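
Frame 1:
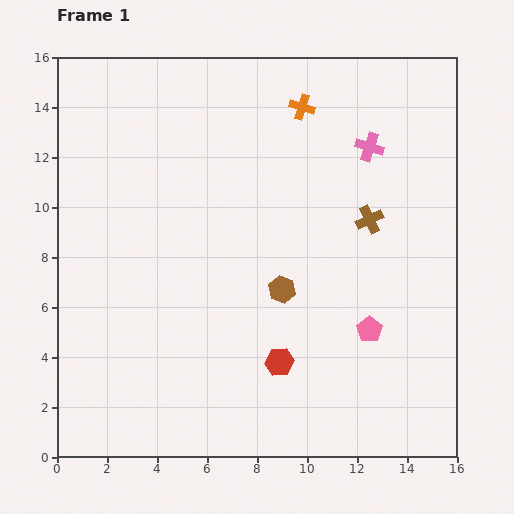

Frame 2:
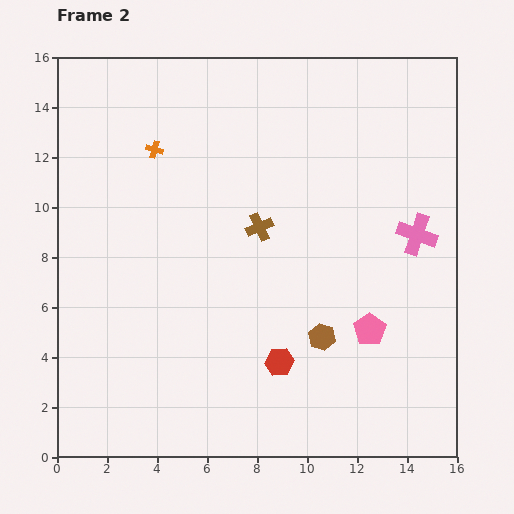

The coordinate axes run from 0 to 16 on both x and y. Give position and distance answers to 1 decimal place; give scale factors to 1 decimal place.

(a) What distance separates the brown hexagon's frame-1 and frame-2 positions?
2.5

The brown hexagon moved from (9.0, 6.7) to (10.6, 4.8), a distance of √(1.6² + 1.9²) ≈ 2.5.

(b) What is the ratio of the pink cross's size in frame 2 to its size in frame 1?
1.4×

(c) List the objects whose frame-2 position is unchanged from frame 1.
the red hexagon, the pink pentagon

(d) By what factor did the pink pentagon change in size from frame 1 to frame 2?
1.3×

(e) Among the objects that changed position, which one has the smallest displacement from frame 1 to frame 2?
the brown hexagon

(moved 2.5)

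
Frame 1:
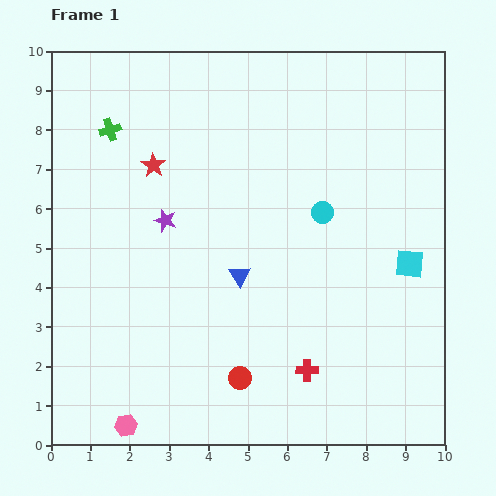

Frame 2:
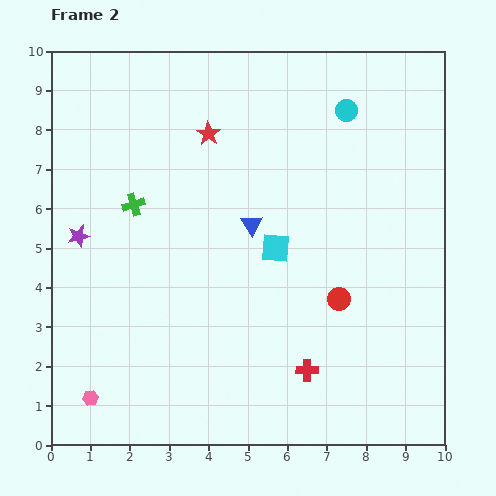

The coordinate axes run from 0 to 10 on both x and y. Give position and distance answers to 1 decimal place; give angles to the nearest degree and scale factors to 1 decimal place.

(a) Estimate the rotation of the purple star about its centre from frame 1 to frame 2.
30° counter-clockwise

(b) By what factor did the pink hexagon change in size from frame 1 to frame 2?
0.7×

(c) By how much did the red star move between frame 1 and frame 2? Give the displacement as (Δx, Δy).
(1.4, 0.8)

The red star was at (2.6, 7.1) in frame 1 and (4.0, 7.9) in frame 2.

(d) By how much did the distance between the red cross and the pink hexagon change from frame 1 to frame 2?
+0.7

Distance in frame 1: 4.8. Distance in frame 2: 5.5.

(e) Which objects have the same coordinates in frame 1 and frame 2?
the red cross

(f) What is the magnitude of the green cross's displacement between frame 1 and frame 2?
2.0

The green cross moved from (1.5, 8.0) to (2.1, 6.1), a distance of √(0.6² + 1.9²) ≈ 2.0.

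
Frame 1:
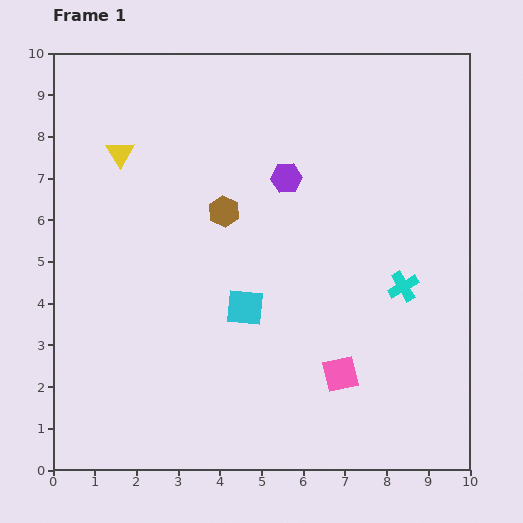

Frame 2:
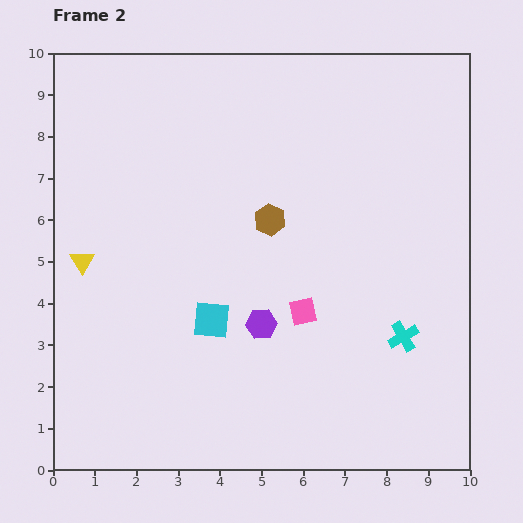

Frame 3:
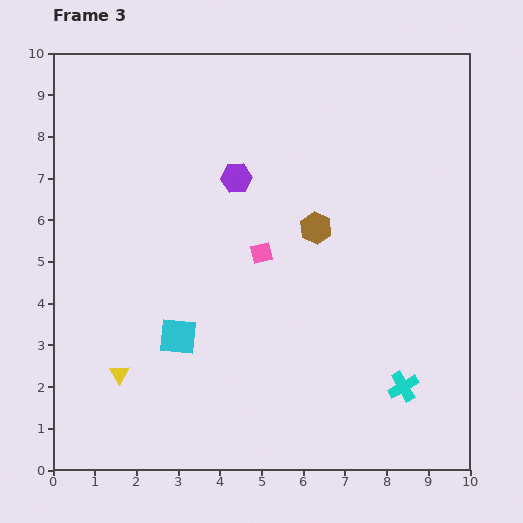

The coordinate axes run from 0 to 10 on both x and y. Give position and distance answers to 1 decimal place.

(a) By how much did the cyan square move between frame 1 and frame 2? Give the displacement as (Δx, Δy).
(-0.8, -0.3)

The cyan square was at (4.6, 3.9) in frame 1 and (3.8, 3.6) in frame 2.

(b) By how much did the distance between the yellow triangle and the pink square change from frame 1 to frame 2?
-2.1

Distance in frame 1: 7.5. Distance in frame 2: 5.4.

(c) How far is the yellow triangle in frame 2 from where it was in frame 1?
2.8

The yellow triangle moved from (1.6, 7.6) to (0.7, 5.0), a distance of √(0.9² + 2.6²) ≈ 2.8.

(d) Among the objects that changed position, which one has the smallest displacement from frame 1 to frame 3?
the purple hexagon

(moved 1.2)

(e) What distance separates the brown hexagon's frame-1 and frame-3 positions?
2.2

The brown hexagon moved from (4.1, 6.2) to (6.3, 5.8), a distance of √(2.2² + 0.4²) ≈ 2.2.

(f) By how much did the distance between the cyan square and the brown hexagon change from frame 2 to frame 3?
+1.4

Distance in frame 2: 2.8. Distance in frame 3: 4.2.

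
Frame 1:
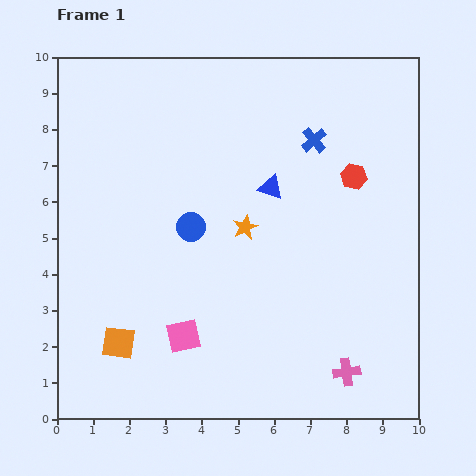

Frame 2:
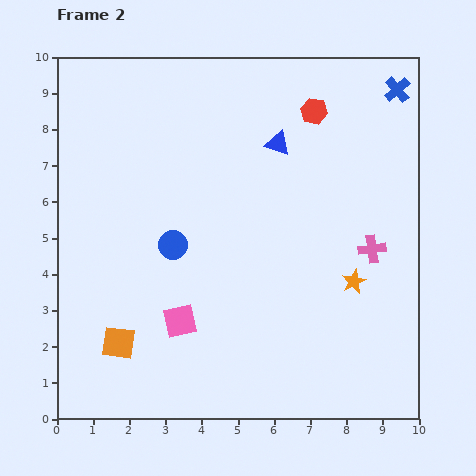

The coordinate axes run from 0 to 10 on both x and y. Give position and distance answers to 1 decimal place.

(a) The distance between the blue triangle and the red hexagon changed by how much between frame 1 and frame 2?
-1.0

Distance in frame 1: 2.3. Distance in frame 2: 1.3.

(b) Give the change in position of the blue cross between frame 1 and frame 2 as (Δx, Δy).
(2.3, 1.4)

The blue cross was at (7.1, 7.7) in frame 1 and (9.4, 9.1) in frame 2.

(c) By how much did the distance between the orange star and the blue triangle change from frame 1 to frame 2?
+3.0

Distance in frame 1: 1.3. Distance in frame 2: 4.3.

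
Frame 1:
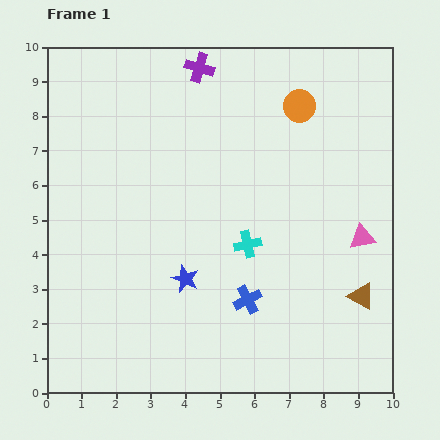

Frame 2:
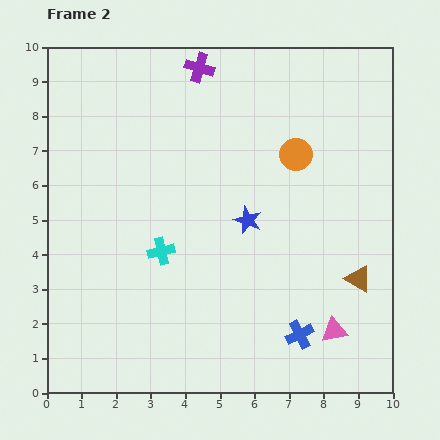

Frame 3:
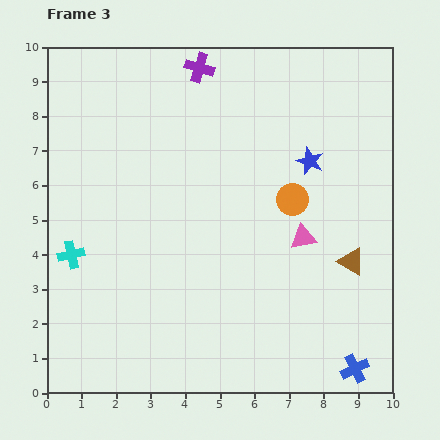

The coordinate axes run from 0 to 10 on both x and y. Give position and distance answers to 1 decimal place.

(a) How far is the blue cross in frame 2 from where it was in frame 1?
1.8

The blue cross moved from (5.8, 2.7) to (7.3, 1.7), a distance of √(1.5² + 1.0²) ≈ 1.8.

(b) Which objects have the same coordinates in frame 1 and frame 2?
the purple cross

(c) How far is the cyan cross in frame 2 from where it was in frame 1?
2.5

The cyan cross moved from (5.8, 4.3) to (3.3, 4.1), a distance of √(2.5² + 0.2²) ≈ 2.5.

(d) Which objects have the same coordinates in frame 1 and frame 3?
the purple cross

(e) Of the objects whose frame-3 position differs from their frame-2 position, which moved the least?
the brown triangle

(moved 0.5)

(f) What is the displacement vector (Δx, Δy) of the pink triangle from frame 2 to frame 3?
(-0.9, 2.7)

The pink triangle was at (8.3, 1.8) in frame 2 and (7.4, 4.5) in frame 3.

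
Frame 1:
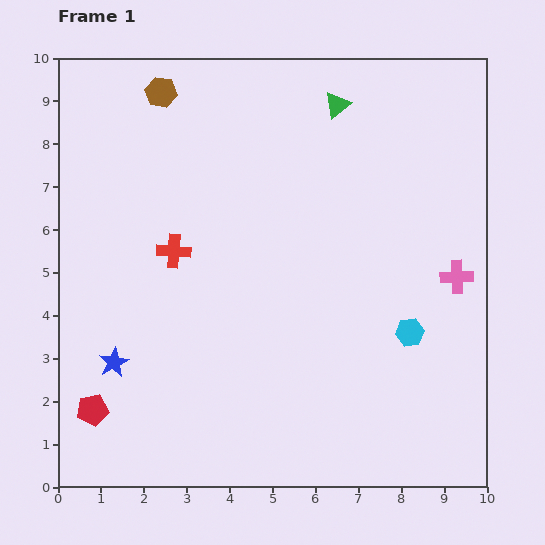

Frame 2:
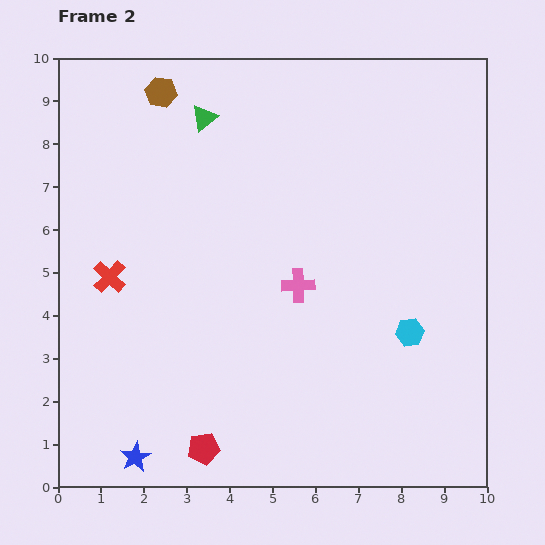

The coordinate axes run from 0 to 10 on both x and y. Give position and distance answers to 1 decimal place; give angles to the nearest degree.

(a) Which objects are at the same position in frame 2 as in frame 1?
the brown hexagon, the cyan hexagon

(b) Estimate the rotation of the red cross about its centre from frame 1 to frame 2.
39° clockwise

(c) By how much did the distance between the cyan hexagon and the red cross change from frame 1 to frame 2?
+1.3

Distance in frame 1: 5.8. Distance in frame 2: 7.1.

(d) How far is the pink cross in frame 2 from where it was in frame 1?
3.7

The pink cross moved from (9.3, 4.9) to (5.6, 4.7), a distance of √(3.7² + 0.2²) ≈ 3.7.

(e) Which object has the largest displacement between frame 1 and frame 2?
the pink cross

(moved 3.7; next 3.1)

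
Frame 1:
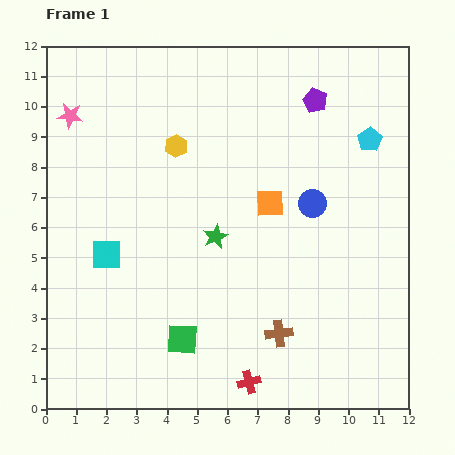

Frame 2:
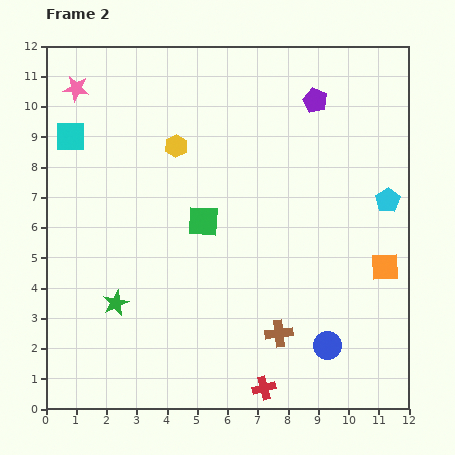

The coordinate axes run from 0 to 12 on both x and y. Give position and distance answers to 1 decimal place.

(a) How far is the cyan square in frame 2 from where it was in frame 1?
4.1

The cyan square moved from (2.0, 5.1) to (0.8, 9.0), a distance of √(1.2² + 3.9²) ≈ 4.1.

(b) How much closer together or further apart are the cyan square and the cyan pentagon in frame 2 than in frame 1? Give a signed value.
+1.2

Distance in frame 1: 9.5. Distance in frame 2: 10.7.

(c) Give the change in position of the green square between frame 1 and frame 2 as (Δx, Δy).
(0.7, 3.9)

The green square was at (4.5, 2.3) in frame 1 and (5.2, 6.2) in frame 2.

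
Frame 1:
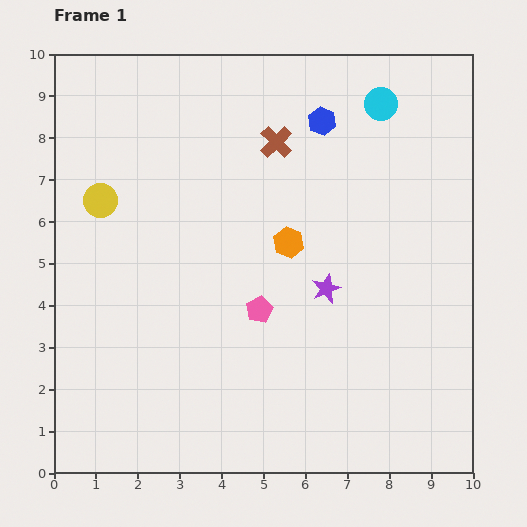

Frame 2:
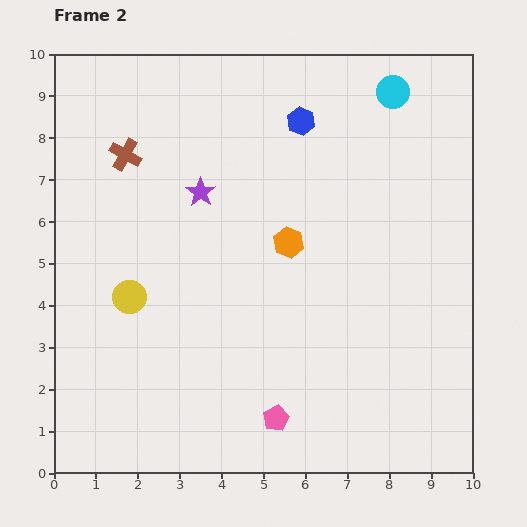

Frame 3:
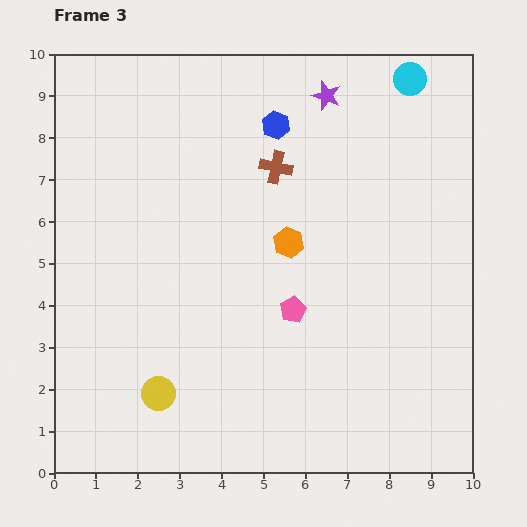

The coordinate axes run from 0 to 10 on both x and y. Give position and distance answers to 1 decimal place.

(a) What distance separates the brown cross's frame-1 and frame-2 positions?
3.6

The brown cross moved from (5.3, 7.9) to (1.7, 7.6), a distance of √(3.6² + 0.3²) ≈ 3.6.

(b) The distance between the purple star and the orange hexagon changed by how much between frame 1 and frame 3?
+2.2

Distance in frame 1: 1.4. Distance in frame 3: 3.6.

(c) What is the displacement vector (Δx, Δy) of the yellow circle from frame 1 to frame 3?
(1.4, -4.6)

The yellow circle was at (1.1, 6.5) in frame 1 and (2.5, 1.9) in frame 3.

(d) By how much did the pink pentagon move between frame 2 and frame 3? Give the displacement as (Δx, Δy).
(0.4, 2.6)

The pink pentagon was at (5.3, 1.3) in frame 2 and (5.7, 3.9) in frame 3.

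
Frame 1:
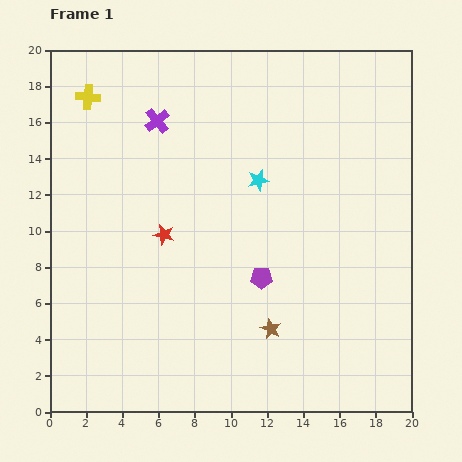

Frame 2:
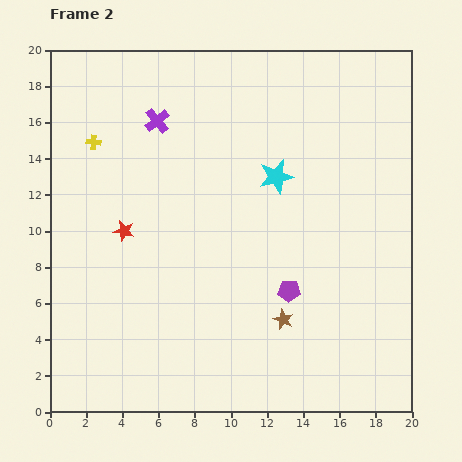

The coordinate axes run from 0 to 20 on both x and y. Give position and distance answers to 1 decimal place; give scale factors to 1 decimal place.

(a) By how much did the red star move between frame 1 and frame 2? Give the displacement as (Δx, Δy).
(-2.2, 0.2)

The red star was at (6.3, 9.8) in frame 1 and (4.1, 10.0) in frame 2.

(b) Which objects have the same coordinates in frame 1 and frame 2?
the purple cross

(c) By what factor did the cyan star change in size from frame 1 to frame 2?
1.6×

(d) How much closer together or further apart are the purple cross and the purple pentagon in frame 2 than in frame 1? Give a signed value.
+1.4

Distance in frame 1: 10.5. Distance in frame 2: 11.9.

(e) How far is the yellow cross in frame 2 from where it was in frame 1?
2.5

The yellow cross moved from (2.1, 17.4) to (2.4, 14.9), a distance of √(0.3² + 2.5²) ≈ 2.5.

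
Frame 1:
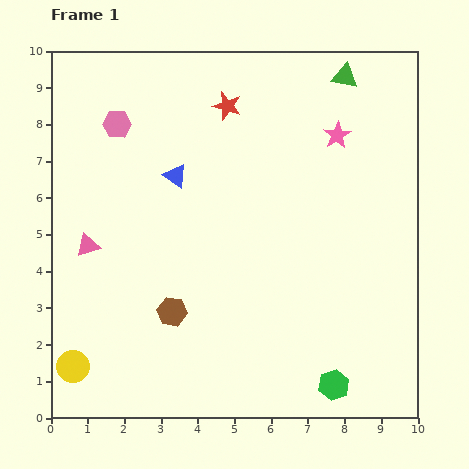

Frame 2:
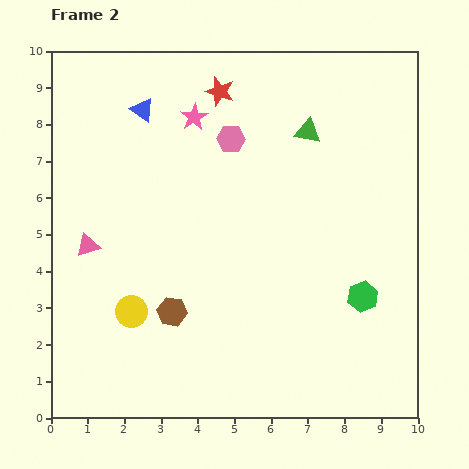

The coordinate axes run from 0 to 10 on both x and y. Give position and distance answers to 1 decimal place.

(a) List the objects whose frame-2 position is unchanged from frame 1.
the pink triangle, the brown hexagon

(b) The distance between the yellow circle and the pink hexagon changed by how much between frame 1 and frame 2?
-1.3

Distance in frame 1: 6.7. Distance in frame 2: 5.4.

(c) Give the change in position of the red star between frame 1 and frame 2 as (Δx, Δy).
(-0.2, 0.4)

The red star was at (4.8, 8.5) in frame 1 and (4.6, 8.9) in frame 2.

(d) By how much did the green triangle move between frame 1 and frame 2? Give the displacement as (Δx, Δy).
(-1.0, -1.5)

The green triangle was at (8.0, 9.3) in frame 1 and (7.0, 7.8) in frame 2.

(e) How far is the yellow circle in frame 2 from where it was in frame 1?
2.2

The yellow circle moved from (0.6, 1.4) to (2.2, 2.9), a distance of √(1.6² + 1.5²) ≈ 2.2.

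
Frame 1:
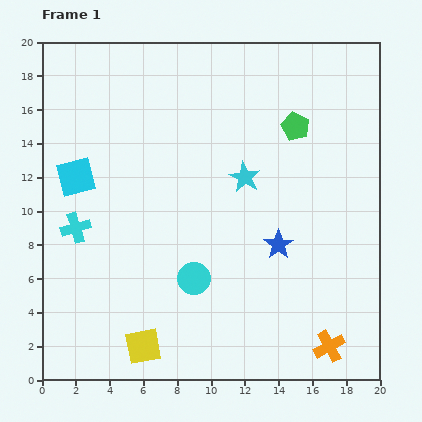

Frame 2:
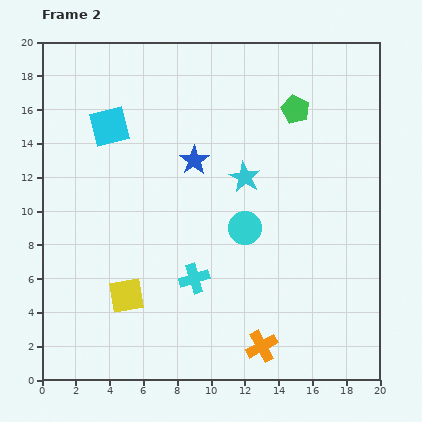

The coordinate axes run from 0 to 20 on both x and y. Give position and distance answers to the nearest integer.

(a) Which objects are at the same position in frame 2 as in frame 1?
the cyan star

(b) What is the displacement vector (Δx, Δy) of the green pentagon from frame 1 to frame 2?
(0, 1)

The green pentagon was at (15, 15) in frame 1 and (15, 16) in frame 2.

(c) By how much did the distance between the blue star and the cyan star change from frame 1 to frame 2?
-1

Distance in frame 1: 4. Distance in frame 2: 3.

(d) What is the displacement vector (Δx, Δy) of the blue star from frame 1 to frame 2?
(-5, 5)

The blue star was at (14, 8) in frame 1 and (9, 13) in frame 2.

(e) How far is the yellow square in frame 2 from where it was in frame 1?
3

The yellow square moved from (6, 2) to (5, 5), a distance of √(1² + 3²) ≈ 3.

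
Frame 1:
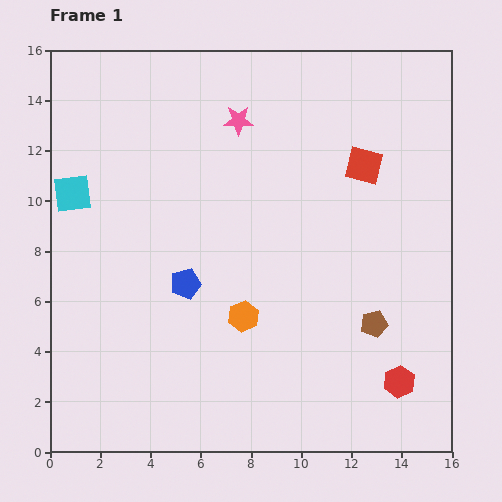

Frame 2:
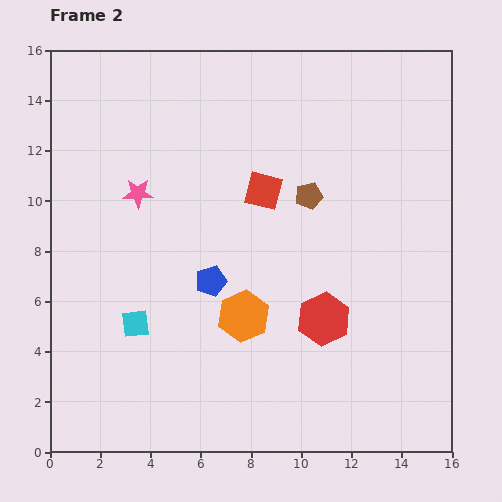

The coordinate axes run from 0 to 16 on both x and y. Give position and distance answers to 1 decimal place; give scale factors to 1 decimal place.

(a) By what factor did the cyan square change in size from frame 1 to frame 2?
0.7×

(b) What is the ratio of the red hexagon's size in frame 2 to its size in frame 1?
1.7×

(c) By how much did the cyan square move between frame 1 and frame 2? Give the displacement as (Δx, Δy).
(2.5, -5.2)

The cyan square was at (0.9, 10.3) in frame 1 and (3.4, 5.1) in frame 2.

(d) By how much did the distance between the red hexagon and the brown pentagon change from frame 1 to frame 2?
+2.4

Distance in frame 1: 2.5. Distance in frame 2: 4.9.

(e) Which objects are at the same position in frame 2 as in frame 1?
the orange hexagon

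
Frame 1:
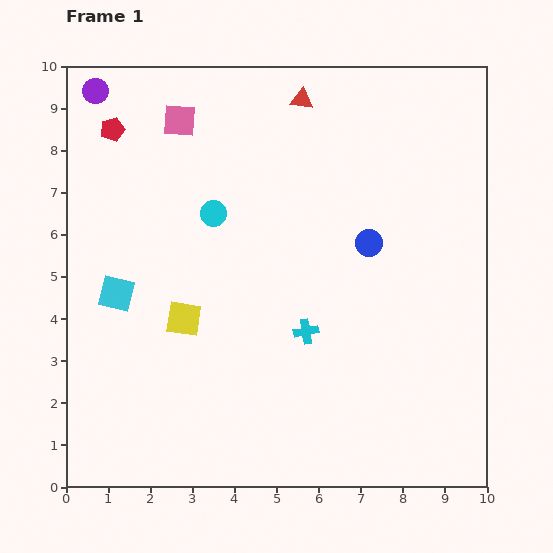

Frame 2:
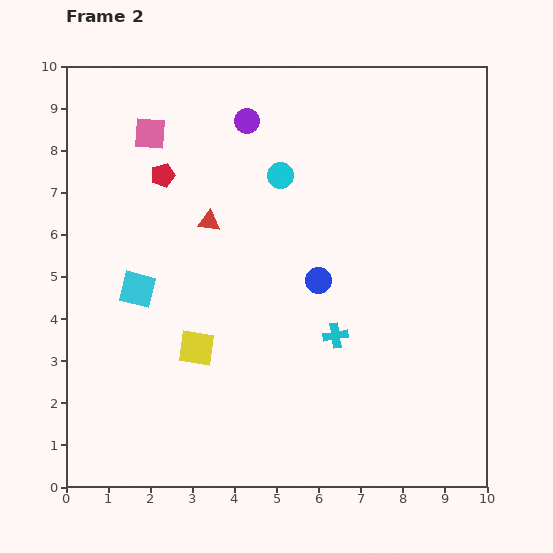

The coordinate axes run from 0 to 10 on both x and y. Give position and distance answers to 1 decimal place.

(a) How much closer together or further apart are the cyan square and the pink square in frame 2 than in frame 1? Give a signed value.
-0.7

Distance in frame 1: 4.4. Distance in frame 2: 3.7.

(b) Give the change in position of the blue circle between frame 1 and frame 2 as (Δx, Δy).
(-1.2, -0.9)

The blue circle was at (7.2, 5.8) in frame 1 and (6.0, 4.9) in frame 2.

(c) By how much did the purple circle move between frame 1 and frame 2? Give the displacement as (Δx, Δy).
(3.6, -0.7)

The purple circle was at (0.7, 9.4) in frame 1 and (4.3, 8.7) in frame 2.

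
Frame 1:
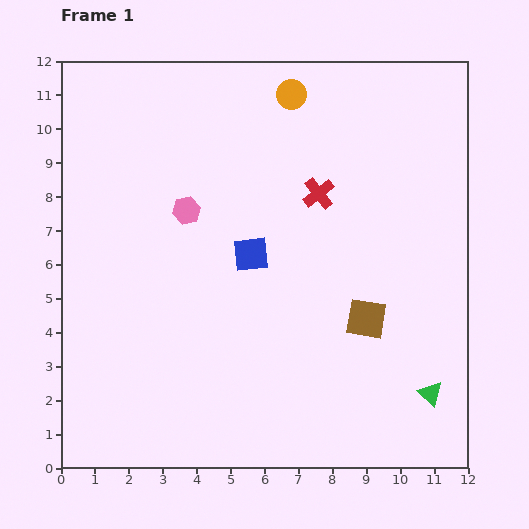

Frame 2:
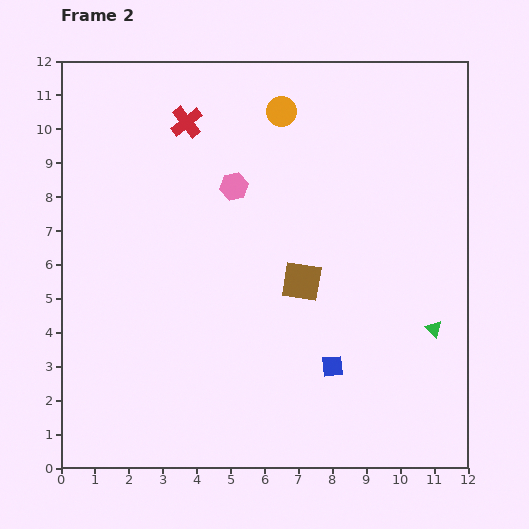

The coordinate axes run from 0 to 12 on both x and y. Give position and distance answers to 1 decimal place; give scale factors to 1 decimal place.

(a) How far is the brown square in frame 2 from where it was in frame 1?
2.2

The brown square moved from (9.0, 4.4) to (7.1, 5.5), a distance of √(1.9² + 1.1²) ≈ 2.2.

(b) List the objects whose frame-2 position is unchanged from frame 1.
none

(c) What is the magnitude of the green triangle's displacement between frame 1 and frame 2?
1.9

The green triangle moved from (10.9, 2.2) to (11.0, 4.1), a distance of √(0.1² + 1.9²) ≈ 1.9.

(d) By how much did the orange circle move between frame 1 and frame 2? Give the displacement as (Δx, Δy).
(-0.3, -0.5)

The orange circle was at (6.8, 11.0) in frame 1 and (6.5, 10.5) in frame 2.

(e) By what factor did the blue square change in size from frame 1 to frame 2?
0.6×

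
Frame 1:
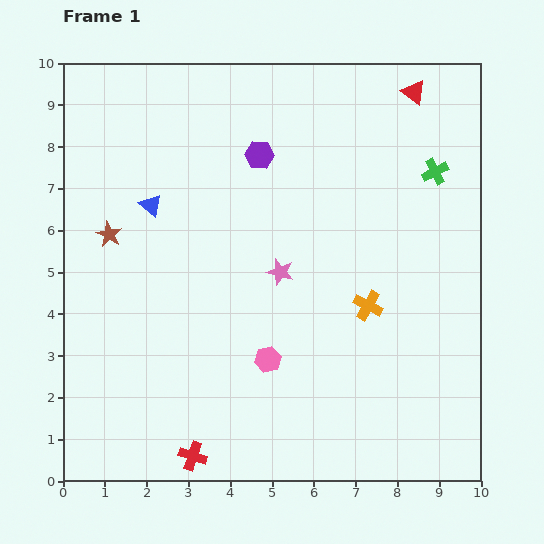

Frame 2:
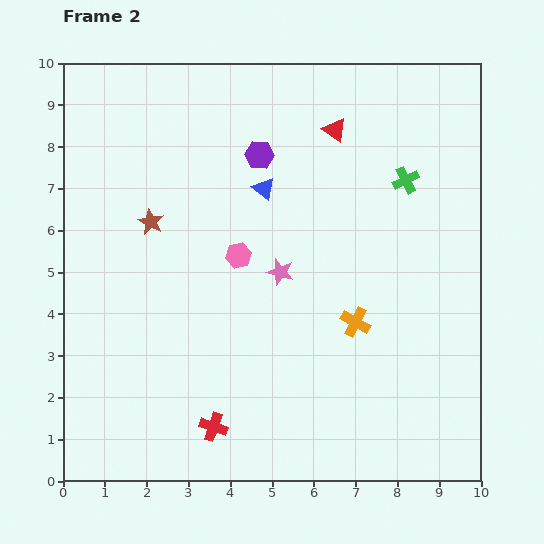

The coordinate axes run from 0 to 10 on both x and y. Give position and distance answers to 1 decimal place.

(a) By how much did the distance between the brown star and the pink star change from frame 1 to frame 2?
-0.9

Distance in frame 1: 4.2. Distance in frame 2: 3.3.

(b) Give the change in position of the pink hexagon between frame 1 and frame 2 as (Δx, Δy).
(-0.7, 2.5)

The pink hexagon was at (4.9, 2.9) in frame 1 and (4.2, 5.4) in frame 2.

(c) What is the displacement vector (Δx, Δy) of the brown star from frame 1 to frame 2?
(1.0, 0.3)

The brown star was at (1.1, 5.9) in frame 1 and (2.1, 6.2) in frame 2.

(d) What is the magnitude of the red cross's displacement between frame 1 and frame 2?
0.9

The red cross moved from (3.1, 0.6) to (3.6, 1.3), a distance of √(0.5² + 0.7²) ≈ 0.9.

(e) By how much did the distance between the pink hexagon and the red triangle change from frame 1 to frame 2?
-3.5

Distance in frame 1: 7.3. Distance in frame 2: 3.8.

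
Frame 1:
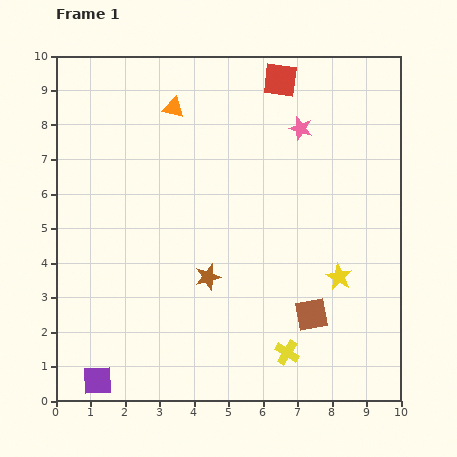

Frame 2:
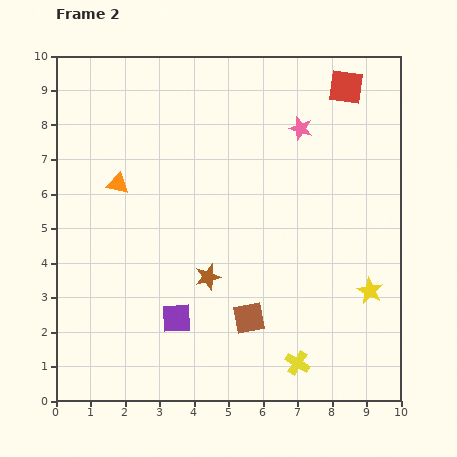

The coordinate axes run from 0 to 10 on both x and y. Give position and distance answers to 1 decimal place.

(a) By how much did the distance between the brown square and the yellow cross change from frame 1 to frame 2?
+0.6

Distance in frame 1: 1.3. Distance in frame 2: 1.9.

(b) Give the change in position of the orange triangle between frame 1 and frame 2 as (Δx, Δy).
(-1.6, -2.2)

The orange triangle was at (3.4, 8.5) in frame 1 and (1.8, 6.3) in frame 2.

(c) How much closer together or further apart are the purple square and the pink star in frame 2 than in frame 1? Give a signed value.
-2.8

Distance in frame 1: 9.4. Distance in frame 2: 6.6.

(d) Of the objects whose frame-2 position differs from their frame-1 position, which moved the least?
the yellow cross

(moved 0.4)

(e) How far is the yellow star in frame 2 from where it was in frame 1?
1.0

The yellow star moved from (8.2, 3.6) to (9.1, 3.2), a distance of √(0.9² + 0.4²) ≈ 1.0.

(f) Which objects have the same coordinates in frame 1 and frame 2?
the brown star, the pink star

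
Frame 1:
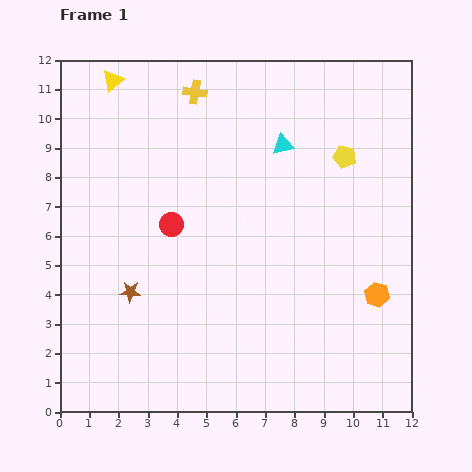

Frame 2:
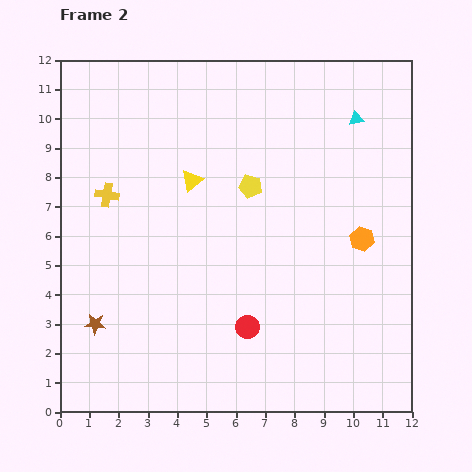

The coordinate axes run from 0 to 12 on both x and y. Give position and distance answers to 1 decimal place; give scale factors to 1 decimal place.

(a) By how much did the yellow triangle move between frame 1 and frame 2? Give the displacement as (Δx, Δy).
(2.7, -3.4)

The yellow triangle was at (1.8, 11.3) in frame 1 and (4.5, 7.9) in frame 2.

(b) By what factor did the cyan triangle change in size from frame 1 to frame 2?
0.7×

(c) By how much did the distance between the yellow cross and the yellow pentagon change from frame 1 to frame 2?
-0.7

Distance in frame 1: 5.6. Distance in frame 2: 4.9.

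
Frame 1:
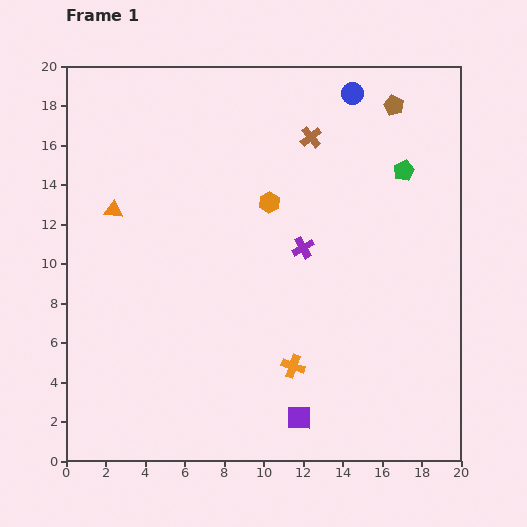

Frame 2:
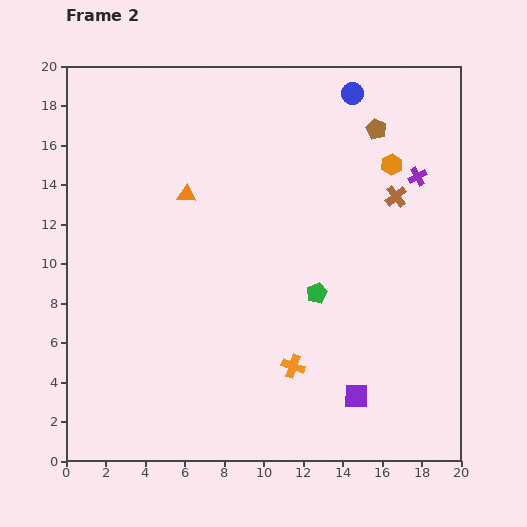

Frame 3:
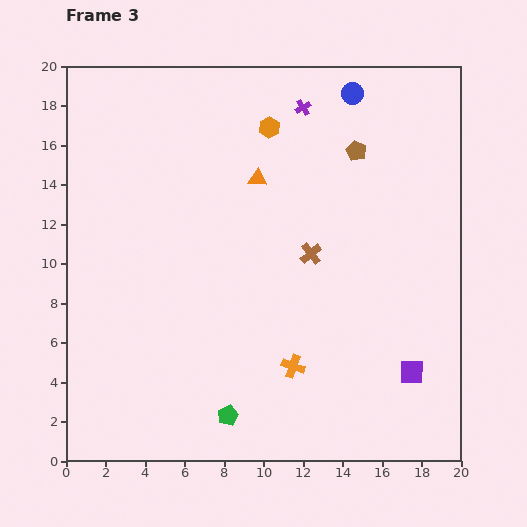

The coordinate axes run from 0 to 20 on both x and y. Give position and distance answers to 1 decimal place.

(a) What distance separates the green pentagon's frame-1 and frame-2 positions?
7.6

The green pentagon moved from (17.1, 14.7) to (12.7, 8.5), a distance of √(4.4² + 6.2²) ≈ 7.6.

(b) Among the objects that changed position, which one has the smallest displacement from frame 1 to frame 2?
the brown pentagon

(moved 1.5)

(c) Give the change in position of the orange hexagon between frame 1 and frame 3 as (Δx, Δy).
(0.0, 3.8)

The orange hexagon was at (10.3, 13.1) in frame 1 and (10.3, 16.9) in frame 3.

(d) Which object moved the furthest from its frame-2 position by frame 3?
the green pentagon

(moved 7.7; next 6.8)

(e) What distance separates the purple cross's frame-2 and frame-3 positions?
6.8

The purple cross moved from (17.8, 14.4) to (12.0, 17.9), a distance of √(5.8² + 3.5²) ≈ 6.8.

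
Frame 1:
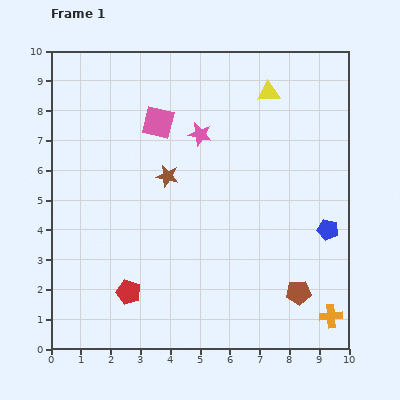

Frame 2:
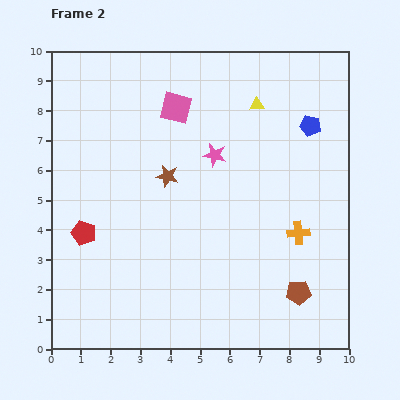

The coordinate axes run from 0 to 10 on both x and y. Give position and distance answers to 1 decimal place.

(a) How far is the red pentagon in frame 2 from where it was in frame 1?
2.5

The red pentagon moved from (2.6, 1.9) to (1.1, 3.9), a distance of √(1.5² + 2.0²) ≈ 2.5.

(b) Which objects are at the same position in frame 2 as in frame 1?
the brown star, the brown pentagon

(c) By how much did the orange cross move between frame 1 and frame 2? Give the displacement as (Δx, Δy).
(-1.1, 2.8)

The orange cross was at (9.4, 1.1) in frame 1 and (8.3, 3.9) in frame 2.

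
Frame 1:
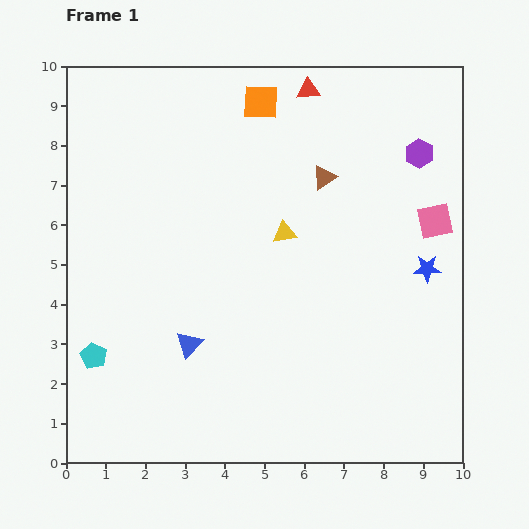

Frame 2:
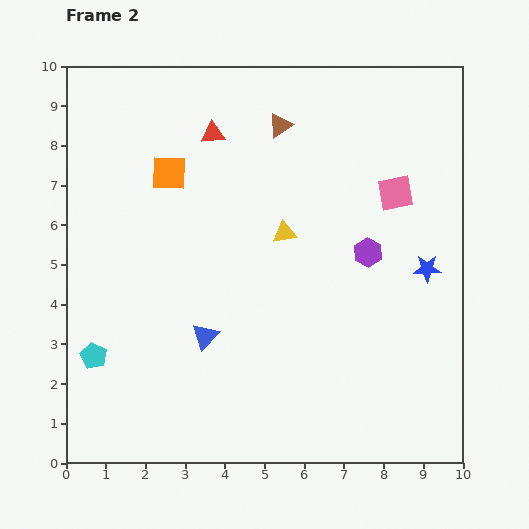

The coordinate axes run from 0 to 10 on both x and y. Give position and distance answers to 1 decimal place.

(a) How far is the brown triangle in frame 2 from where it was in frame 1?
1.7

The brown triangle moved from (6.5, 7.2) to (5.4, 8.5), a distance of √(1.1² + 1.3²) ≈ 1.7.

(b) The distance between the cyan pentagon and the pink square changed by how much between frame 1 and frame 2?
-0.6

Distance in frame 1: 9.2. Distance in frame 2: 8.6.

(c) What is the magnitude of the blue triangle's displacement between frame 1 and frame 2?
0.4

The blue triangle moved from (3.1, 3.0) to (3.5, 3.2), a distance of √(0.4² + 0.2²) ≈ 0.4.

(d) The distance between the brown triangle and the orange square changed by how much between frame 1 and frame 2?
+0.5

Distance in frame 1: 2.5. Distance in frame 2: 3.0.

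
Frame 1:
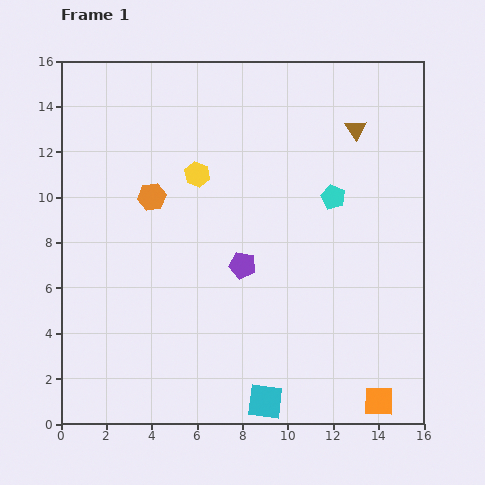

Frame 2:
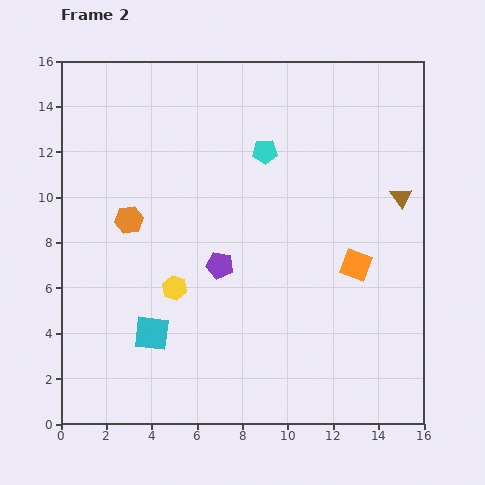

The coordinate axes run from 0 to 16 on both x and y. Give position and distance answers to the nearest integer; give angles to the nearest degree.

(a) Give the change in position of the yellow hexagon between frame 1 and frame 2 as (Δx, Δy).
(-1, -5)

The yellow hexagon was at (6, 11) in frame 1 and (5, 6) in frame 2.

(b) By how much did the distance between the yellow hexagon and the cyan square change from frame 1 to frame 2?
-8

Distance in frame 1: 10. Distance in frame 2: 2.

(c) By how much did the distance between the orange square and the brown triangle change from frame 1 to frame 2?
-8

Distance in frame 1: 12. Distance in frame 2: 4.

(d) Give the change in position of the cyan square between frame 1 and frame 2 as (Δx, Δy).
(-5, 3)

The cyan square was at (9, 1) in frame 1 and (4, 4) in frame 2.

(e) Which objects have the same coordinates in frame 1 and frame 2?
none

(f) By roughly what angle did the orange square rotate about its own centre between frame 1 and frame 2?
19° clockwise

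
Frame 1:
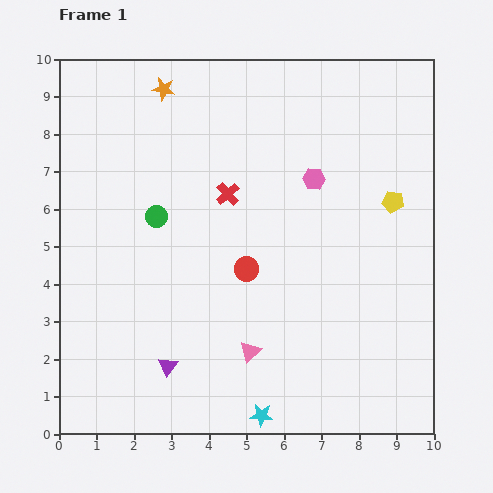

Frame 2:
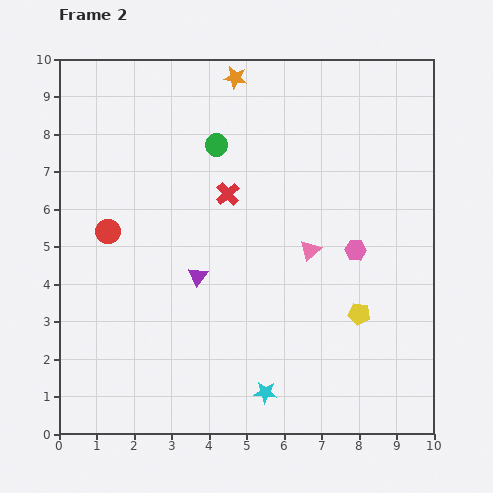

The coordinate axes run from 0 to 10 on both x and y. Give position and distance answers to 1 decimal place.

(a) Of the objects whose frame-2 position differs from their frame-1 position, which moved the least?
the cyan star

(moved 0.6)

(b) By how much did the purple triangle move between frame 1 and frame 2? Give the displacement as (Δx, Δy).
(0.8, 2.4)

The purple triangle was at (2.9, 1.8) in frame 1 and (3.7, 4.2) in frame 2.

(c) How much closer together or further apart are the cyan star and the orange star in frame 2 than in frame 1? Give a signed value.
-0.7

Distance in frame 1: 9.1. Distance in frame 2: 8.4.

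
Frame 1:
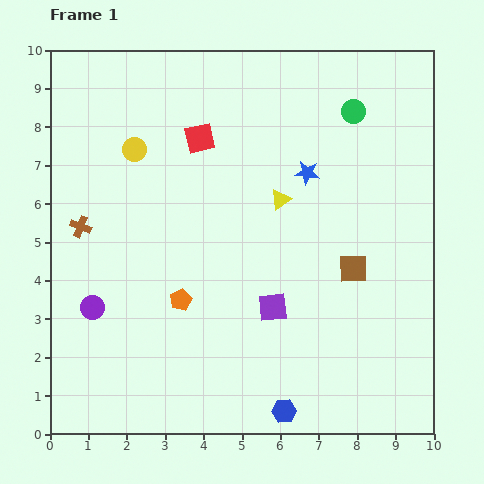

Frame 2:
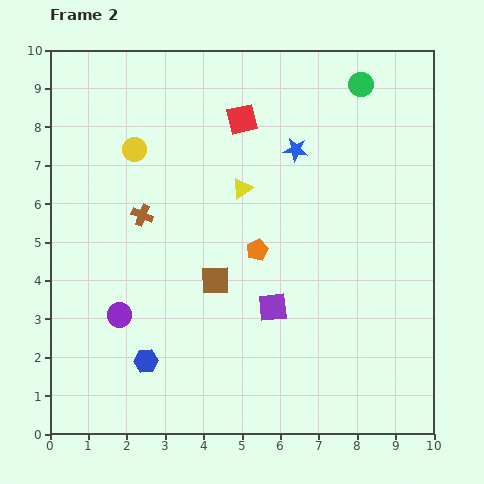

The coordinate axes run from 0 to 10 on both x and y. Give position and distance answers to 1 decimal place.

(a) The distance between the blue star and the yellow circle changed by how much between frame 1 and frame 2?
-0.3

Distance in frame 1: 4.5. Distance in frame 2: 4.2.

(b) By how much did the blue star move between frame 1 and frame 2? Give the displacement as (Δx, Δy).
(-0.3, 0.6)

The blue star was at (6.7, 6.8) in frame 1 and (6.4, 7.4) in frame 2.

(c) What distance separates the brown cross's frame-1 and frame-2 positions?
1.6

The brown cross moved from (0.8, 5.4) to (2.4, 5.7), a distance of √(1.6² + 0.3²) ≈ 1.6.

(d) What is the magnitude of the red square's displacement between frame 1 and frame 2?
1.2

The red square moved from (3.9, 7.7) to (5.0, 8.2), a distance of √(1.1² + 0.5²) ≈ 1.2.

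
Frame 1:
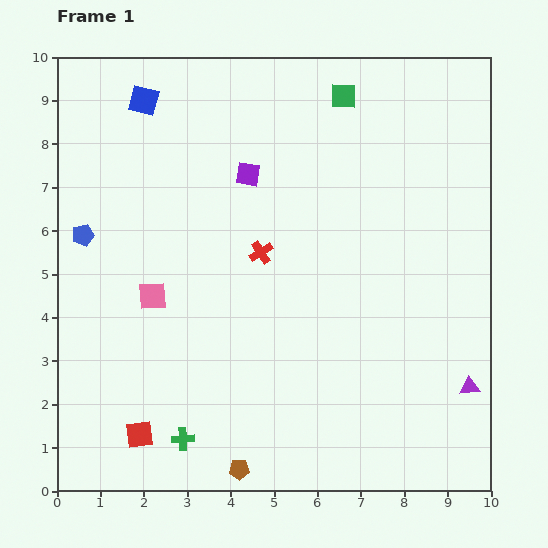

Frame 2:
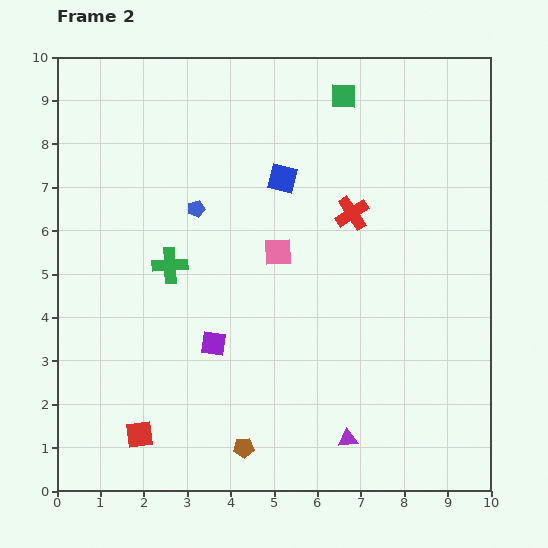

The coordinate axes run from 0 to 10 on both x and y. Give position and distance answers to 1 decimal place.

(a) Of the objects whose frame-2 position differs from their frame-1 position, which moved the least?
the brown pentagon

(moved 0.5)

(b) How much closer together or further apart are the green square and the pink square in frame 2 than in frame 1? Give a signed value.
-2.5

Distance in frame 1: 6.4. Distance in frame 2: 3.9.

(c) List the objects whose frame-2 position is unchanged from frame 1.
the red square, the green square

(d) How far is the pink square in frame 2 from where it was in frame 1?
3.1

The pink square moved from (2.2, 4.5) to (5.1, 5.5), a distance of √(2.9² + 1.0²) ≈ 3.1.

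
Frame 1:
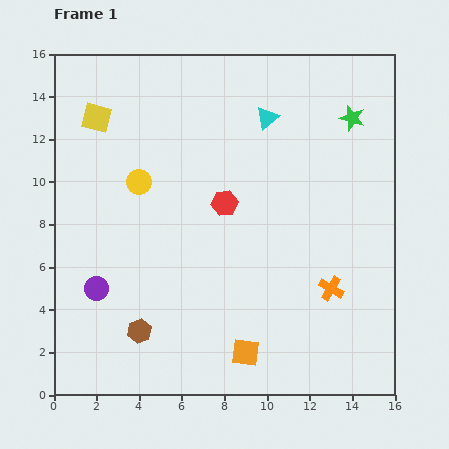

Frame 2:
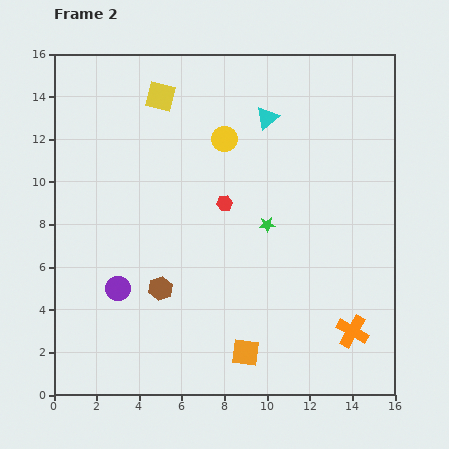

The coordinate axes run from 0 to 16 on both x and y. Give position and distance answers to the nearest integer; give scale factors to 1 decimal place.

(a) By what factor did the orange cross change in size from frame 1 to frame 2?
1.3×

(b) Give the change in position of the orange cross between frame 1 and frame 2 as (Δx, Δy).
(1, -2)

The orange cross was at (13, 5) in frame 1 and (14, 3) in frame 2.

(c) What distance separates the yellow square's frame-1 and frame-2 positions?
3

The yellow square moved from (2, 13) to (5, 14), a distance of √(3² + 1²) ≈ 3.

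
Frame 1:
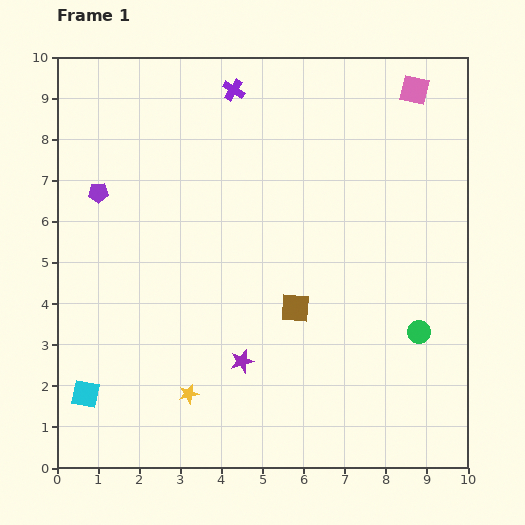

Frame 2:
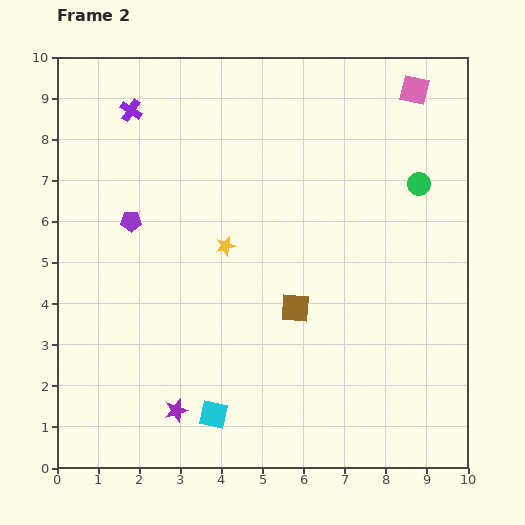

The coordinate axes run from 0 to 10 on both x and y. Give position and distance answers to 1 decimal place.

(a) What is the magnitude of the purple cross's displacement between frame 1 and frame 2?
2.5

The purple cross moved from (4.3, 9.2) to (1.8, 8.7), a distance of √(2.5² + 0.5²) ≈ 2.5.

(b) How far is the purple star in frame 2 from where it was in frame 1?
2.0

The purple star moved from (4.5, 2.6) to (2.9, 1.4), a distance of √(1.6² + 1.2²) ≈ 2.0.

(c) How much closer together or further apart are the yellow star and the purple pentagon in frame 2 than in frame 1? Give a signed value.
-3.0

Distance in frame 1: 5.4. Distance in frame 2: 2.4.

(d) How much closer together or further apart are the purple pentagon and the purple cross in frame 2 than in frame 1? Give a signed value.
-1.4

Distance in frame 1: 4.1. Distance in frame 2: 2.7.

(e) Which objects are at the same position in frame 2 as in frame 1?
the brown square, the pink square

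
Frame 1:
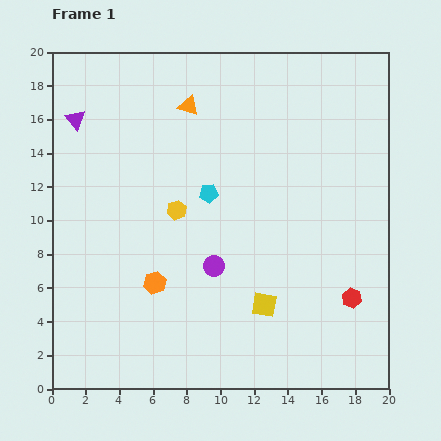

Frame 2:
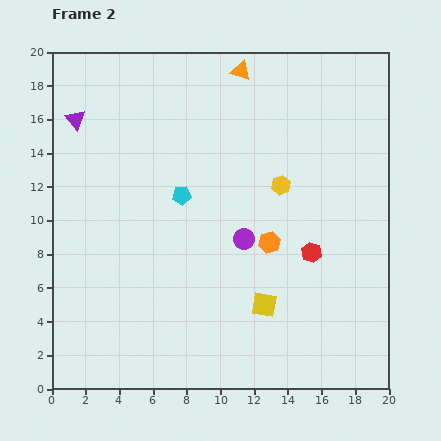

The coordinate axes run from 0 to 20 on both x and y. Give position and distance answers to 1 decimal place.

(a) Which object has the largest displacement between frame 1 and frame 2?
the orange hexagon

(moved 7.2; next 6.4)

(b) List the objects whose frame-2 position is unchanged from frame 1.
the purple triangle, the yellow square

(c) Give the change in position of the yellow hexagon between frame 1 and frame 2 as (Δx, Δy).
(6.2, 1.5)

The yellow hexagon was at (7.4, 10.6) in frame 1 and (13.6, 12.1) in frame 2.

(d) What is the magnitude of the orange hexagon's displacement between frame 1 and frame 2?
7.2

The orange hexagon moved from (6.1, 6.3) to (12.9, 8.7), a distance of √(6.8² + 2.4²) ≈ 7.2.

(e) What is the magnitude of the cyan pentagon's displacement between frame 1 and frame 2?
1.6

The cyan pentagon moved from (9.3, 11.6) to (7.7, 11.5), a distance of √(1.6² + 0.1²) ≈ 1.6.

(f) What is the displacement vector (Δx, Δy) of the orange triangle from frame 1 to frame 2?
(3.1, 2.1)

The orange triangle was at (8.1, 16.8) in frame 1 and (11.2, 18.9) in frame 2.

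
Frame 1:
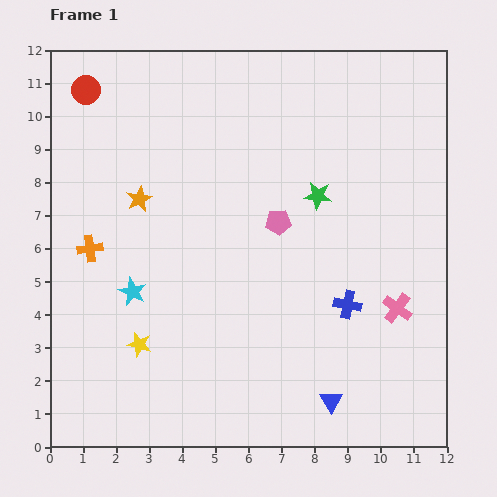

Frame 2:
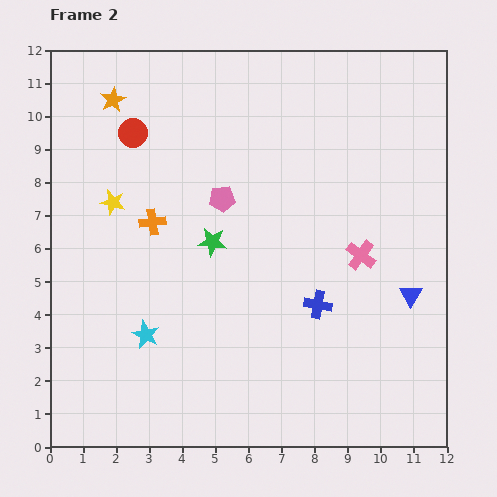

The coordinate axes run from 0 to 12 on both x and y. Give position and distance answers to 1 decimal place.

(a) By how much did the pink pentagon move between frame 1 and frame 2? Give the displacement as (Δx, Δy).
(-1.7, 0.7)

The pink pentagon was at (6.9, 6.8) in frame 1 and (5.2, 7.5) in frame 2.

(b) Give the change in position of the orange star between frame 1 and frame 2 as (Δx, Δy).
(-0.8, 3.0)

The orange star was at (2.7, 7.5) in frame 1 and (1.9, 10.5) in frame 2.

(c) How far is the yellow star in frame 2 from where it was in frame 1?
4.4

The yellow star moved from (2.7, 3.1) to (1.9, 7.4), a distance of √(0.8² + 4.3²) ≈ 4.4.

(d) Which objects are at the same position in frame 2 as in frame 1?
none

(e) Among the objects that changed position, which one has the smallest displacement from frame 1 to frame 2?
the blue cross

(moved 0.9)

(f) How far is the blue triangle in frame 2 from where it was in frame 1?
4.0

The blue triangle moved from (8.5, 1.4) to (10.9, 4.6), a distance of √(2.4² + 3.2²) ≈ 4.0.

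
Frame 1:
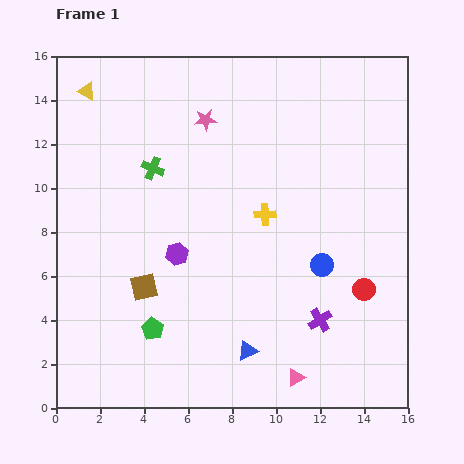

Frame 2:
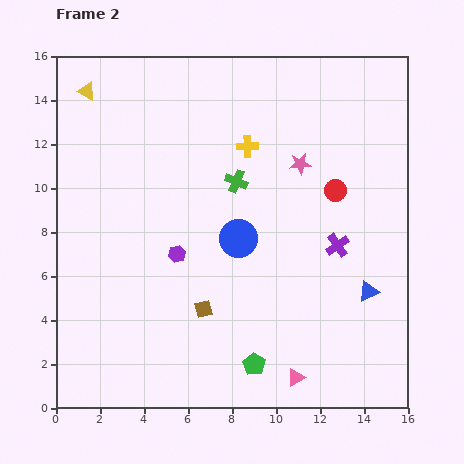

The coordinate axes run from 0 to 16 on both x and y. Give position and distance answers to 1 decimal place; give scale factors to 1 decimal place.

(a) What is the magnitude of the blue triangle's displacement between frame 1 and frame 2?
6.1

The blue triangle moved from (8.7, 2.6) to (14.2, 5.3), a distance of √(5.5² + 2.7²) ≈ 6.1.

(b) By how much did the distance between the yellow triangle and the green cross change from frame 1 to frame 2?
+3.3

Distance in frame 1: 4.6. Distance in frame 2: 7.9.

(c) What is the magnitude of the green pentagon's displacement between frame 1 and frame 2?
4.9

The green pentagon moved from (4.4, 3.6) to (9.0, 2.0), a distance of √(4.6² + 1.6²) ≈ 4.9.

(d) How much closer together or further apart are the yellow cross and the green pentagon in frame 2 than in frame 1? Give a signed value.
+2.6

Distance in frame 1: 7.3. Distance in frame 2: 9.9.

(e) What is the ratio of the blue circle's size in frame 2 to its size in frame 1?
1.7×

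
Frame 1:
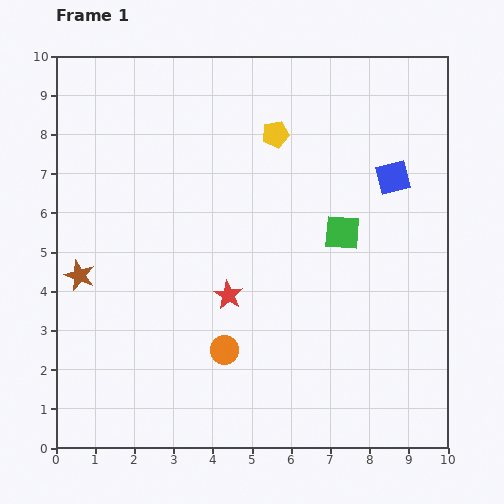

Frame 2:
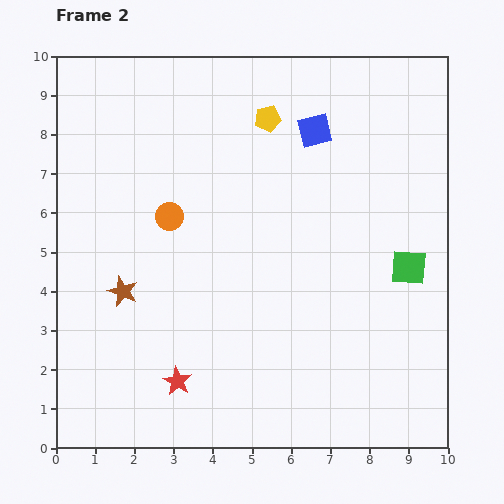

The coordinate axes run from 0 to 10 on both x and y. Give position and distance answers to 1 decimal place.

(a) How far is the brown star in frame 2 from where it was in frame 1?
1.2

The brown star moved from (0.6, 4.4) to (1.7, 4.0), a distance of √(1.1² + 0.4²) ≈ 1.2.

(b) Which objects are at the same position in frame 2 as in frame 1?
none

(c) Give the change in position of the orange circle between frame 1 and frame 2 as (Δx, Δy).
(-1.4, 3.4)

The orange circle was at (4.3, 2.5) in frame 1 and (2.9, 5.9) in frame 2.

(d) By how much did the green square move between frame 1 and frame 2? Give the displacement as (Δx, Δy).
(1.7, -0.9)

The green square was at (7.3, 5.5) in frame 1 and (9.0, 4.6) in frame 2.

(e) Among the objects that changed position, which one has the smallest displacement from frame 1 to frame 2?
the yellow pentagon

(moved 0.4)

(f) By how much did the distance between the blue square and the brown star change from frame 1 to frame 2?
-2.0

Distance in frame 1: 8.4. Distance in frame 2: 6.4.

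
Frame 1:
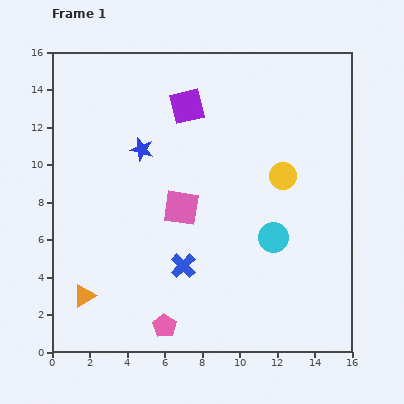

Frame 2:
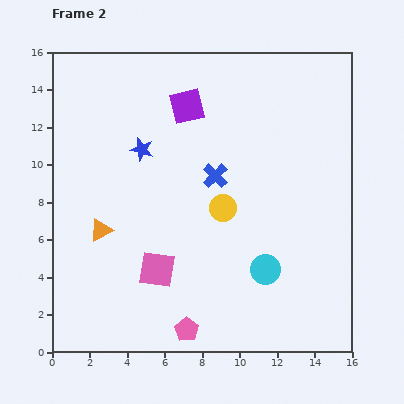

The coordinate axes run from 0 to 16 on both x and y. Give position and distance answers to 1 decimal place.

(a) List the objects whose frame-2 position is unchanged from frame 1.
the blue star, the purple square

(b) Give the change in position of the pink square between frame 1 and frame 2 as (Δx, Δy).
(-1.3, -3.3)

The pink square was at (6.9, 7.7) in frame 1 and (5.6, 4.4) in frame 2.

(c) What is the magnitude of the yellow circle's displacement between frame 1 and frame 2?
3.6

The yellow circle moved from (12.3, 9.4) to (9.1, 7.7), a distance of √(3.2² + 1.7²) ≈ 3.6.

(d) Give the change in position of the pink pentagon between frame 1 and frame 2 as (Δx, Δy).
(1.2, -0.2)

The pink pentagon was at (6.0, 1.4) in frame 1 and (7.2, 1.2) in frame 2.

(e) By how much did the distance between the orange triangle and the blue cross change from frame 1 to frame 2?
+1.3

Distance in frame 1: 5.5. Distance in frame 2: 6.8.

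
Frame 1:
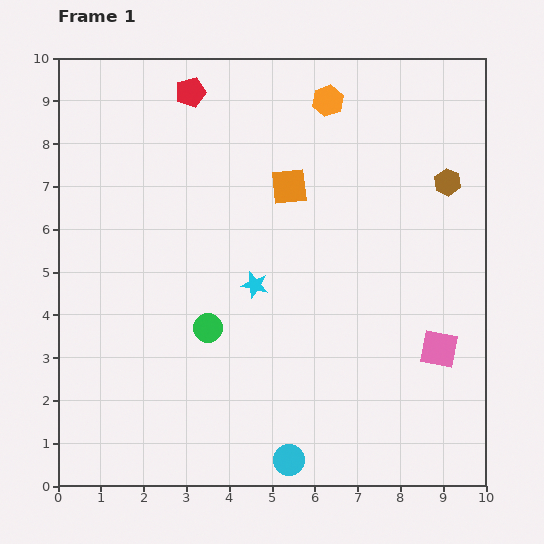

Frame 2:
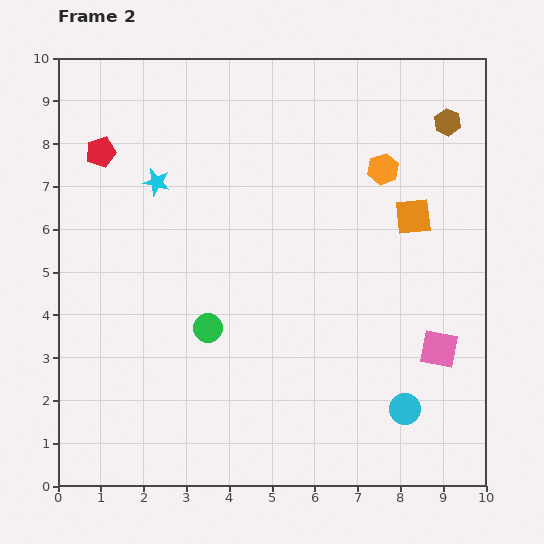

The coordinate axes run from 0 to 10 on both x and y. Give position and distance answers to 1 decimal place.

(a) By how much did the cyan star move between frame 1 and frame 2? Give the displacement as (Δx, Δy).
(-2.3, 2.4)

The cyan star was at (4.6, 4.7) in frame 1 and (2.3, 7.1) in frame 2.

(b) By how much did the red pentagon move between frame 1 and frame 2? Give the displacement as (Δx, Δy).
(-2.1, -1.4)

The red pentagon was at (3.1, 9.2) in frame 1 and (1.0, 7.8) in frame 2.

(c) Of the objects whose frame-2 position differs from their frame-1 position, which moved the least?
the brown hexagon

(moved 1.4)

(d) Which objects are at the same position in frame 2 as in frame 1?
the pink square, the green circle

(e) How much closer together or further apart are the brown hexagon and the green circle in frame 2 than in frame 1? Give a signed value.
+0.8

Distance in frame 1: 6.6. Distance in frame 2: 7.4.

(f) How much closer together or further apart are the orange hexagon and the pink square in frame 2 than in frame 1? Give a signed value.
-2.0

Distance in frame 1: 6.4. Distance in frame 2: 4.4.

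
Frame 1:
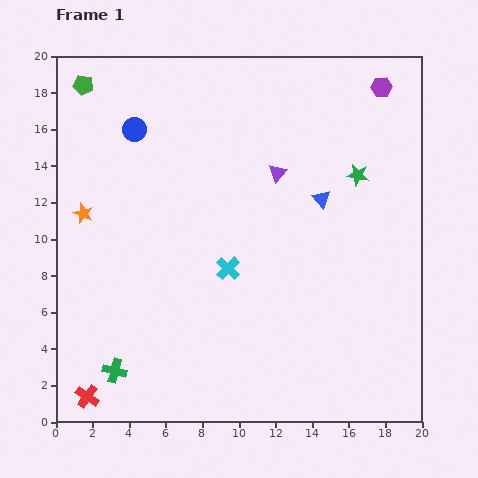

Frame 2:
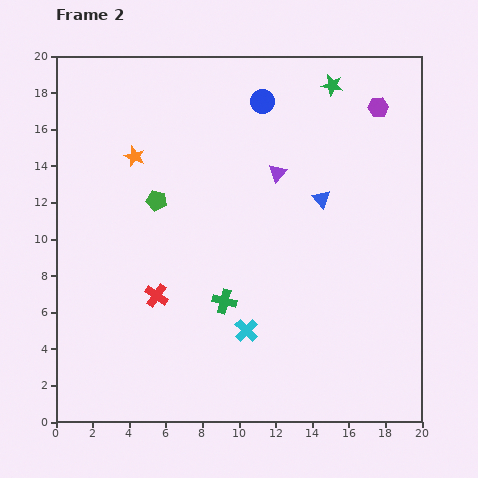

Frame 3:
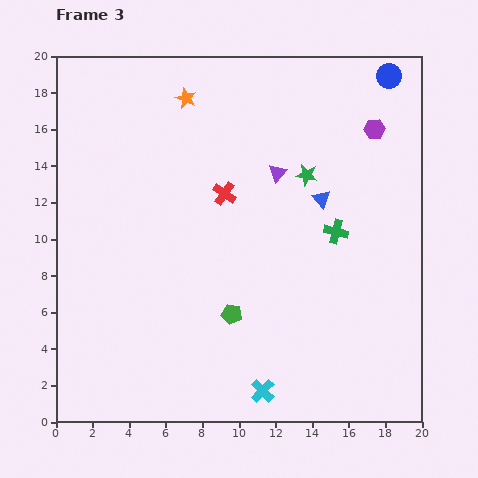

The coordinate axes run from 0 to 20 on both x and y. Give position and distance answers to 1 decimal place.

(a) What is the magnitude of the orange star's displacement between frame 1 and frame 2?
4.2

The orange star moved from (1.5, 11.4) to (4.3, 14.5), a distance of √(2.8² + 3.1²) ≈ 4.2.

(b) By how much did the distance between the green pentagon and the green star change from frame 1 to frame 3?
-7.2

Distance in frame 1: 15.8. Distance in frame 3: 8.6.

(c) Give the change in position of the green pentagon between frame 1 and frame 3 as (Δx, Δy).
(8.1, -12.5)

The green pentagon was at (1.5, 18.4) in frame 1 and (9.6, 5.9) in frame 3.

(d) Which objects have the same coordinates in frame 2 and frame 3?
the blue triangle, the purple triangle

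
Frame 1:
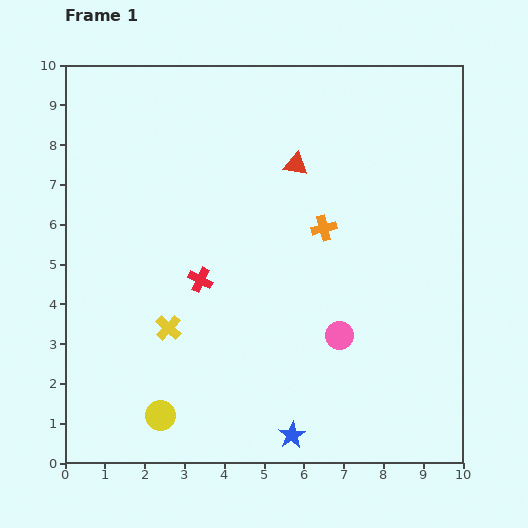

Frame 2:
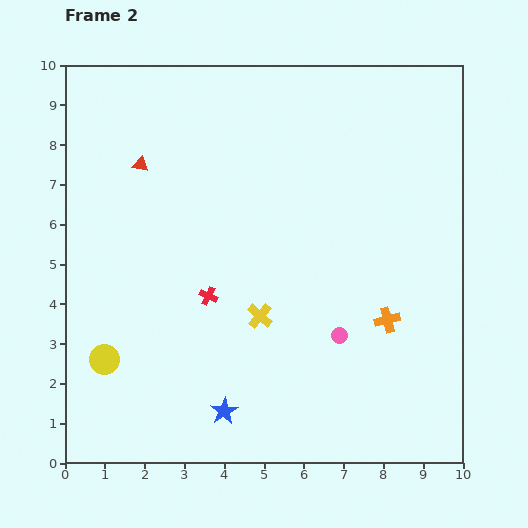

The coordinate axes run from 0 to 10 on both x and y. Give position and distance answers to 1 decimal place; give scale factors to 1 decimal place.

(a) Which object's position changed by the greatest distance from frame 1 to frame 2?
the red triangle

(moved 3.9; next 2.8)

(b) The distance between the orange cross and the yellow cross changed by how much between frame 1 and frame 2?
-1.4

Distance in frame 1: 4.6. Distance in frame 2: 3.2.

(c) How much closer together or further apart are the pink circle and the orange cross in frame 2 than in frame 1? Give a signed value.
-1.4

Distance in frame 1: 2.7. Distance in frame 2: 1.3.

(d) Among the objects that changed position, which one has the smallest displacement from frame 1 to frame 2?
the red cross

(moved 0.4)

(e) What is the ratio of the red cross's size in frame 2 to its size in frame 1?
0.7×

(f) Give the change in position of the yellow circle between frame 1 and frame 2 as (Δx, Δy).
(-1.4, 1.4)

The yellow circle was at (2.4, 1.2) in frame 1 and (1.0, 2.6) in frame 2.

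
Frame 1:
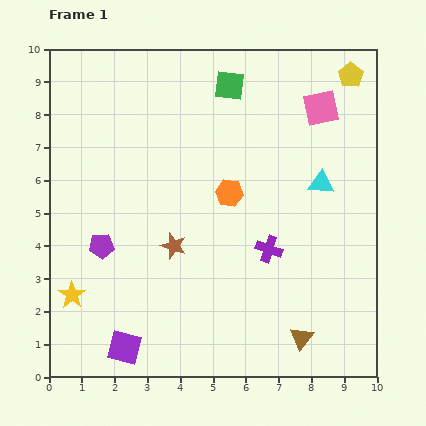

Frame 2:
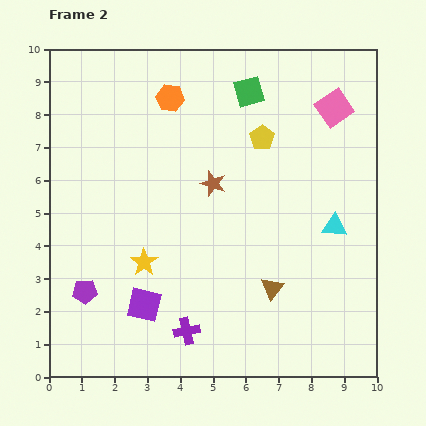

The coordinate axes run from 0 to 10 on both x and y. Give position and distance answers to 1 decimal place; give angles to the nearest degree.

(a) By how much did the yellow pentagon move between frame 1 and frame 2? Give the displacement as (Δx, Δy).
(-2.7, -1.9)

The yellow pentagon was at (9.2, 9.2) in frame 1 and (6.5, 7.3) in frame 2.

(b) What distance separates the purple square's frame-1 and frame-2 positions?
1.4

The purple square moved from (2.3, 0.9) to (2.9, 2.2), a distance of √(0.6² + 1.3²) ≈ 1.4.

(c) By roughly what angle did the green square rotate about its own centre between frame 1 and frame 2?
23° counter-clockwise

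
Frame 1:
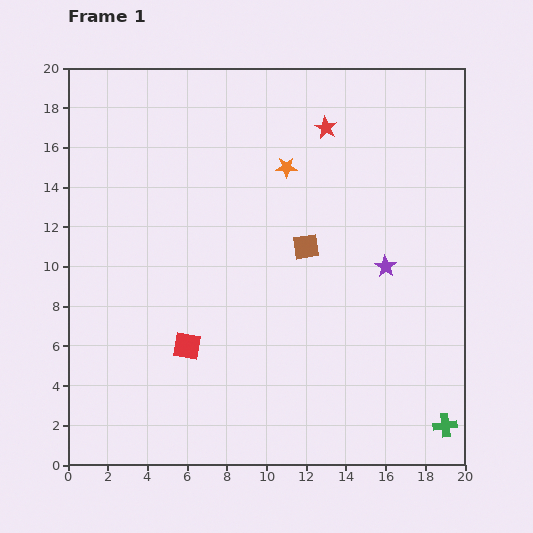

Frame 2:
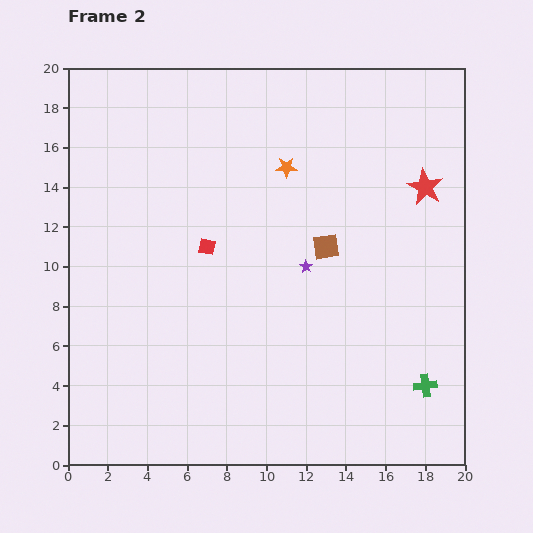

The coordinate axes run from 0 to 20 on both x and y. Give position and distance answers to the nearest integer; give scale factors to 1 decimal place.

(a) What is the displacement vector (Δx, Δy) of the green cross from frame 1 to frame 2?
(-1, 2)

The green cross was at (19, 2) in frame 1 and (18, 4) in frame 2.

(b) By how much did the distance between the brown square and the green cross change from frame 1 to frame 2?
-2

Distance in frame 1: 11. Distance in frame 2: 9.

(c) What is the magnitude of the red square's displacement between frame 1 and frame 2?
5

The red square moved from (6, 6) to (7, 11), a distance of √(1² + 5²) ≈ 5.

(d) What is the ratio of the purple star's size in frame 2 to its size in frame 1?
0.6×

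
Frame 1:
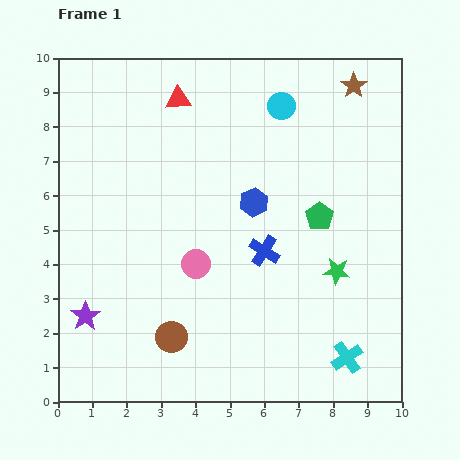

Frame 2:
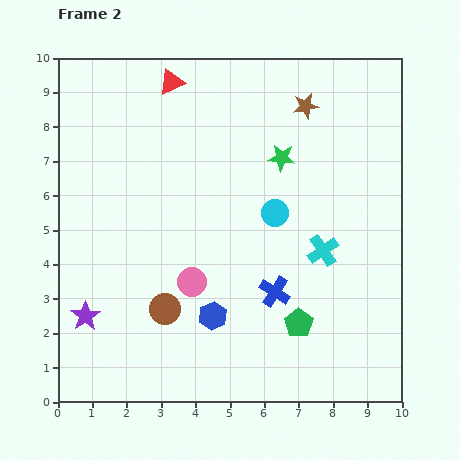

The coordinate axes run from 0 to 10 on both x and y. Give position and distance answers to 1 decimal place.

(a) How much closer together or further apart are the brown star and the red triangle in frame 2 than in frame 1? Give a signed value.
-1.1

Distance in frame 1: 5.1. Distance in frame 2: 4.0.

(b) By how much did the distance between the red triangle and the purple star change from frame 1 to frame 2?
+0.3

Distance in frame 1: 6.9. Distance in frame 2: 7.2.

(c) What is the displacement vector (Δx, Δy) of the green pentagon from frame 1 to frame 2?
(-0.6, -3.1)

The green pentagon was at (7.6, 5.4) in frame 1 and (7.0, 2.3) in frame 2.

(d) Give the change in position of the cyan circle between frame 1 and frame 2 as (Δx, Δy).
(-0.2, -3.1)

The cyan circle was at (6.5, 8.6) in frame 1 and (6.3, 5.5) in frame 2.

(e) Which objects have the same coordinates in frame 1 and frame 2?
the purple star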